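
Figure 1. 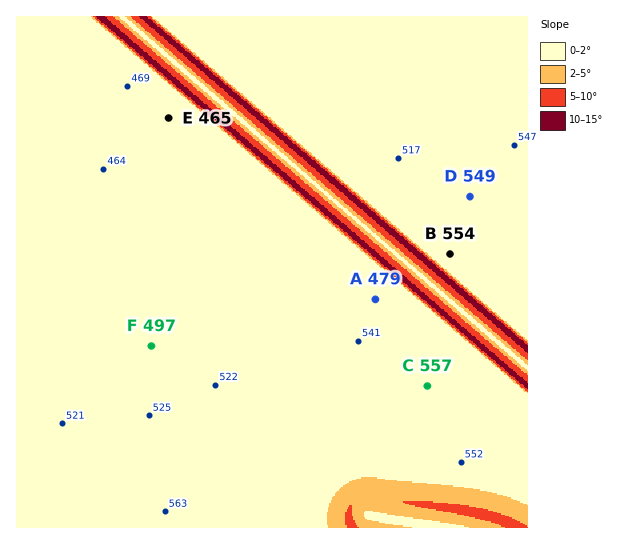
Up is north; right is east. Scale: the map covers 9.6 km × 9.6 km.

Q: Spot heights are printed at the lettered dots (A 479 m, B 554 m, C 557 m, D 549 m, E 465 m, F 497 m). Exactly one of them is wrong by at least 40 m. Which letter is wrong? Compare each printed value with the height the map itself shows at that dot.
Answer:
A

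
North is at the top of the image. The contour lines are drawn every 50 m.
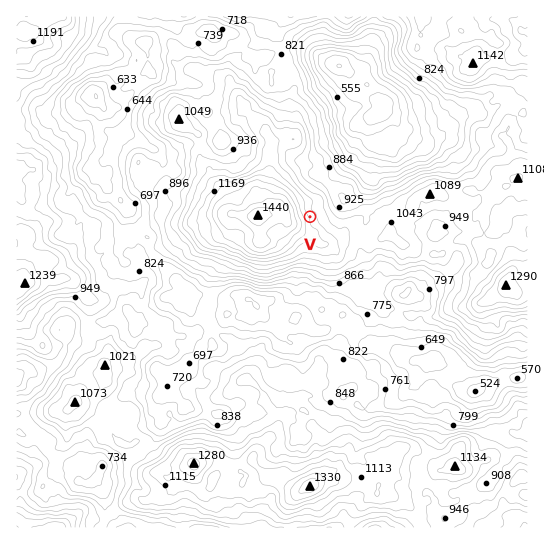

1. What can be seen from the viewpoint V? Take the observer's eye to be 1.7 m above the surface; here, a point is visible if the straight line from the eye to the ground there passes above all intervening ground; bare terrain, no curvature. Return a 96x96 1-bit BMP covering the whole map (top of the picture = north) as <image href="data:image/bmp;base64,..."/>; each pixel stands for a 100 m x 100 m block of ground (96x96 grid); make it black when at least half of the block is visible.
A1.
<image width="96" height="96" href="data:image/bmp;base64,Qk2+BAAAAAAAAD4AAAAoAAAAYAAAAGAAAAABAAEAAAAAAIAEAAATCwAAEwsAAAIAAAAAAAAA////AAAAAAAAAAAAAAAAAAAAAAAAAAAAAAAAAAAAAAAAAAAAAAAAAAAAAAAAAAAAAAAAAAAAAAAAAAAAAAAAAAAAAAAAAAAAAAAAAAAAAAAAAAAAAAAAAAAAAAAAAAAAAAAAAAAAAAAAAAAAAAAAAAAAAAAAAAAAAAAAAAAAAAAAAAAAAAAAAAAAAAAAAAAAAAAAAAAAAAAAAAAAAAAAAAAAAAAAAAAAAAAAAAAAAAAAAAAAAAAAAAAAAAAAAAAAAAAAAAAAAAAAAAAAAAAAAAAAAAAAAAAAAAAAAAAAAAAAAAAAAAAAAAAAAAAAAAAAAAAAAAAAAAAAAAAAAAAAAAAAAAAAAAAAAAAAAAAAAAAAAAAAAAAAAAAAAAAAAAAAAAAAAAAAAAAAAAAAAAAAAAAAAAAAAAAAAAAAAAAAAAAAAAAAAAAAAAAAAAAAAAAAAAAAAAAAAAAAAAAAAAAAAAAAAAAAAAAAAAAAAAAAAAAAAAAAAAAAAAAAAAAAAAAAAAAAAAAAAAAAAAAAAAAAAAAAAAAAAAAAAAAAAAAAAAAAAAAAAAAAAAAABAAAAAAAAAAAAAAADgAAAAAAAAAAAAAADgAAAAAAAAAAAAAAGAAAAAAAAAAAAAAAGAAAAAAAAAAAAAAAHAAAAAAAAAAAAAAB/gAAAAAAAAAAAAAB/gAAAAAAAAAAAAAB/wAAAAAAAAAAAAAB/+AAAAAAAAAAAAAB//AAAAAAAAAAAAAA//AAAAAAAAAAAAAAP/AAAAAAAAAAAAAAH/gAAAAAAAAAAAAADvgAAAAAAAAAAAAABn0AAAAAAAAAAAEABj8AAAAAAAAAAAGABjgAAAAAAAAAACGABjgAAAAAAAAAIHMAHn8AAAAAAAAAOH4APz8AAAAAAAAAPP4APx8AAAAAAAAB/34APwcAAAAAAAAO/z4AfwcAAAAAAAAPx//AbwMAAAAAAAAfg//gDwAAAAAAAAAPgf/gBwAAAAAAAAADgT/kB+MAAAAAAAAAAx/8BeMAAAAAAAAAAg/8APAAAAAAAAAAAg/8AHAAAAAAAAAAAAf8AH4AAAAAAAAAAAHwAPwAAAAAAAAAAAHwAeIAAAAAAAAAAADyR8YAAAAAAAAAAAB/z8wAAAAAAAAAAAA//9gAAAAAAAAAAAA///gAAAAAAAAMAAA///AAAAAAAAAEAAB//+AAAAAAAAAAAAB//nAAAAAAAAAAAAB//ngAAAAAAAAAAAB//vgAAAAAAAAAAAB///AAAAAAAAAAAAB///AAAAAAAAAAAAB///MAAAAAAAAAAAB///8AAAAAAAAAAAD///8AAAAAAAAAAAD///4AAAAAAAAAAAH///0AAAAAAAAAAAf///8AAAAAAAAAAAf//n8AAAAAAAAAAA///H8AAAAAAAAAAA///D8AAAAAAAAAAA///B8AAAAAAAAAAB//wB4AAAAAAAAAAH/ngA8AAAAAAAAAB//gAAcAAAAAAAAAH//+AAcAAAAAAAAAf//7wAYAAAAAAAAP///94AQAAAAAAAAf///4N/g="/>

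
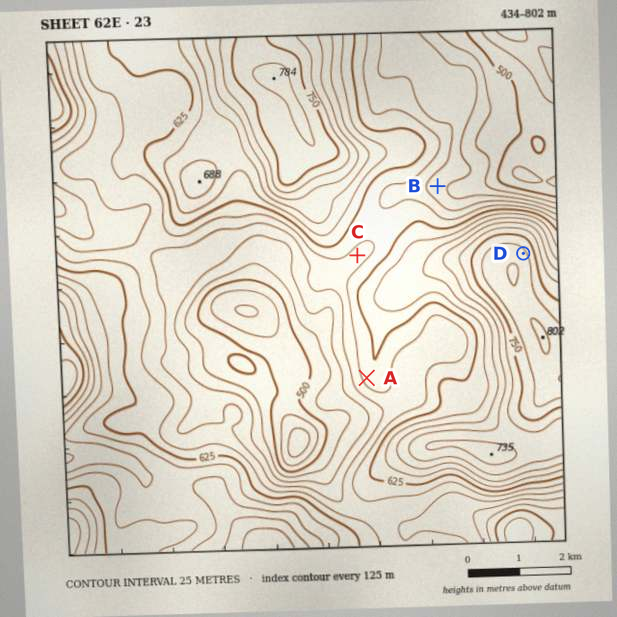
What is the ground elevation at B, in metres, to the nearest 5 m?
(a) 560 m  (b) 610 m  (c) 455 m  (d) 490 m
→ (a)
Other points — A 610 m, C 595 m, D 780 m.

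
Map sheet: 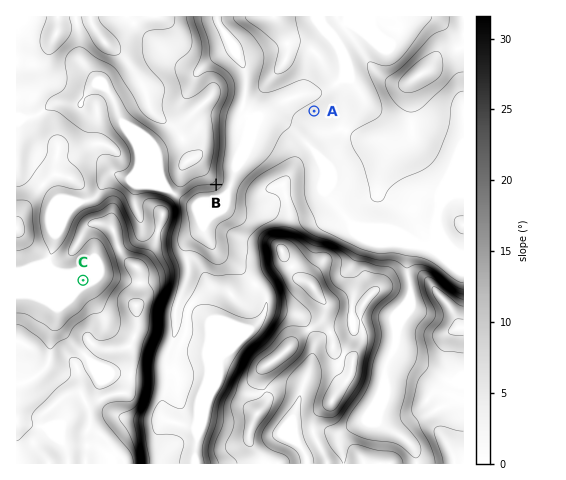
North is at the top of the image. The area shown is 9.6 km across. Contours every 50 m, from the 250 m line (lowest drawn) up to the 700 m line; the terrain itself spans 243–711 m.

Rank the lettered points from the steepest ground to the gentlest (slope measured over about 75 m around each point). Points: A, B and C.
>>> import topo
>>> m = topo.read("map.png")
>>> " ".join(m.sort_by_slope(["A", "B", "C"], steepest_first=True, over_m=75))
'B A C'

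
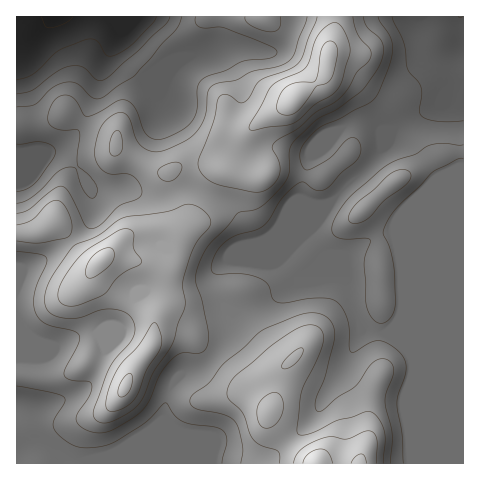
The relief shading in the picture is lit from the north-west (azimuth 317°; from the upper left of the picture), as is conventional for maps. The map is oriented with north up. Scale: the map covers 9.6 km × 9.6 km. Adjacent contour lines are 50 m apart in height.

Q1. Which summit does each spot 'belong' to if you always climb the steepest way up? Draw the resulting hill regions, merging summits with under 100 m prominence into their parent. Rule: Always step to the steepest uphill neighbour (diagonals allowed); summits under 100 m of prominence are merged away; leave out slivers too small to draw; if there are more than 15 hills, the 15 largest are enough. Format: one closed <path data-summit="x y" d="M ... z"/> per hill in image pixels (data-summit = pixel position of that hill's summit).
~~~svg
<path data-summit="316 463" d="M463 16l-3 1 0 31-6 32-3 5-7 7-4 12-35 17-9 7-17 1-12-7-11 0-14 6-20 22-12 7-9 37 1 5 12 5 16-1-26 25-75 31-11 10-2 4 2 22 9 14 10 4-5 3-7 25-9 15-14 12-17 5-10 8-8 17-4 21-19 16-22 14-24 10-15 3-17-4-12-10-12-6-4-14-1-22-3-3-17-2 0 63 447-1z"/><path data-summit="294 98" d="M460 16l-165 0-6 22-12 13-13 1-20-4-17 1-14 4-28 5-31 12-10 7-17-14-7-10-2-15-14 24-9 33-17 36-18 16-15 5 14 2 9 4 11 11 16 22 29-3 23 9 18 1 23-9 8 0 35 18 11 15 5 21 12-1 52-21 18-17-15 0-12-5-1-2 1-10 8-30 12-7 20-22 14-6 11 0 12 7 17-1 9-7 35-17 4-12 7-7 4-10 5-27z"/><path data-summit="102 259" d="M36 149l-20 4 0 183 11 1 25 9 5 0 13-7 19-6 7 0 5 7 5 11-14 30-11 11-12 6-21 6-12 1 2 7 1 23 3 7 12 6 12 10 17 4 12-2 27-11 38-27 4-5 3-19 8-17 10-8 17-5 17-17 8-16 5-19 5-3-10-4-9-14-2-8 0-14 2-4 11-10 70-28 12-9-48 19-15 3-9-29-11-10-32-16-8 0-23 9-18-1-23-9-29 3-16-22-11-11-9-4-13-2z"/>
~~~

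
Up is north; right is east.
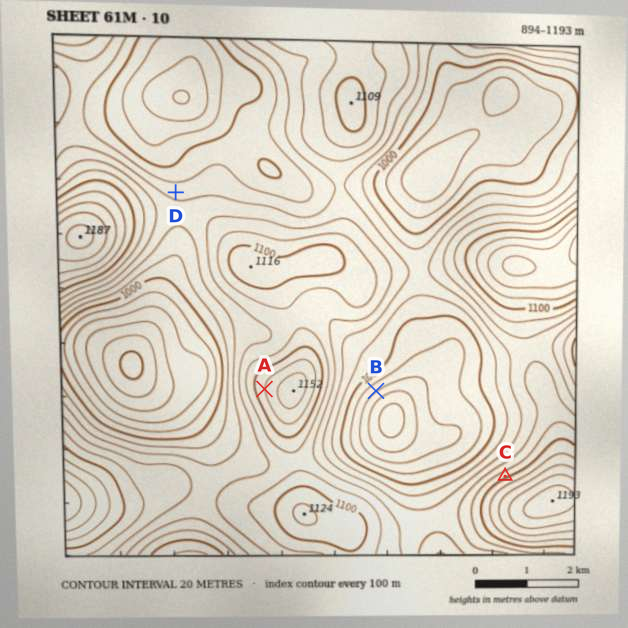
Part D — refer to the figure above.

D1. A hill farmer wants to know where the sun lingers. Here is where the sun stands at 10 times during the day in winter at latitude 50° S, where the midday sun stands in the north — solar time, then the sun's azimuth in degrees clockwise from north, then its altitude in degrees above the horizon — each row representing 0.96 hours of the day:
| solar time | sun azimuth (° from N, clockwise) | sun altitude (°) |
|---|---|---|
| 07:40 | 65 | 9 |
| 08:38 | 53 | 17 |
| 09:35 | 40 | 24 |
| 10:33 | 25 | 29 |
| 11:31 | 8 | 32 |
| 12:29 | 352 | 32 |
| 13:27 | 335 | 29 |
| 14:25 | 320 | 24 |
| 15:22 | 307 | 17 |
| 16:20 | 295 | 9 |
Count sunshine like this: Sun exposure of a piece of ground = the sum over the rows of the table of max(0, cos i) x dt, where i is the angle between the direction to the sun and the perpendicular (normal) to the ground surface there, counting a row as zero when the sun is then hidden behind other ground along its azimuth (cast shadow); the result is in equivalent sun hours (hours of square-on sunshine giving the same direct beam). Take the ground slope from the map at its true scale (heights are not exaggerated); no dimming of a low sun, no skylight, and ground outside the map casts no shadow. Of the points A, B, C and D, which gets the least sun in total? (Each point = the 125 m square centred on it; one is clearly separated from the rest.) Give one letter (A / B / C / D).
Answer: B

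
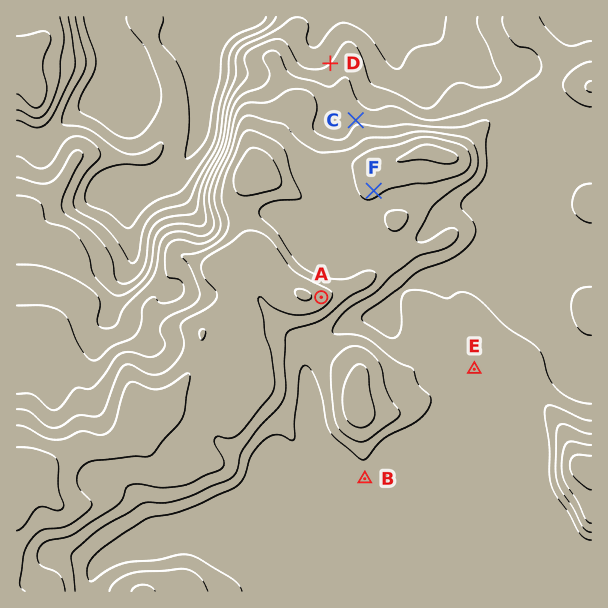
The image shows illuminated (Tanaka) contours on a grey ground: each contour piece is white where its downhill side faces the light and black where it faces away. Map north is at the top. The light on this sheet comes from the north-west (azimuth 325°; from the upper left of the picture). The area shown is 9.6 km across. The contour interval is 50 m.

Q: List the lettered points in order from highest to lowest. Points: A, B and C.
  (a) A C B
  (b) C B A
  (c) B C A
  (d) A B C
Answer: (d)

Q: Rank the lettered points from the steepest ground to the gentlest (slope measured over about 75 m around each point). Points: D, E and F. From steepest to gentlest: D F E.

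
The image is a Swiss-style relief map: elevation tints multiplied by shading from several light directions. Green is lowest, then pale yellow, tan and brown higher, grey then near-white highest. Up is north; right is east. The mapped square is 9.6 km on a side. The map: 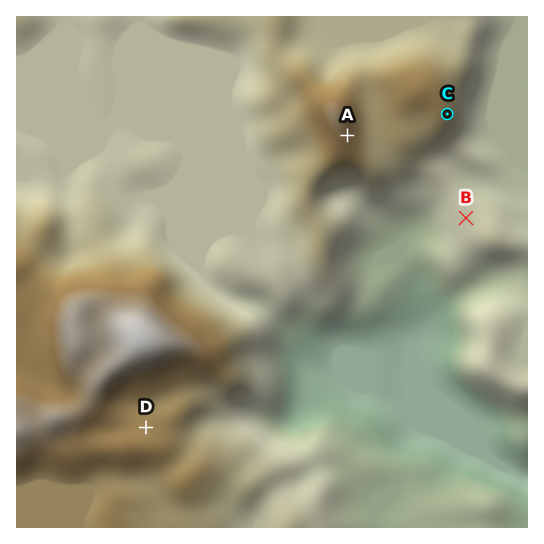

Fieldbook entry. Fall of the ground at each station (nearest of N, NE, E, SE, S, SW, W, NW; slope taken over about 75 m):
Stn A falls E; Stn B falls W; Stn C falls E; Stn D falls N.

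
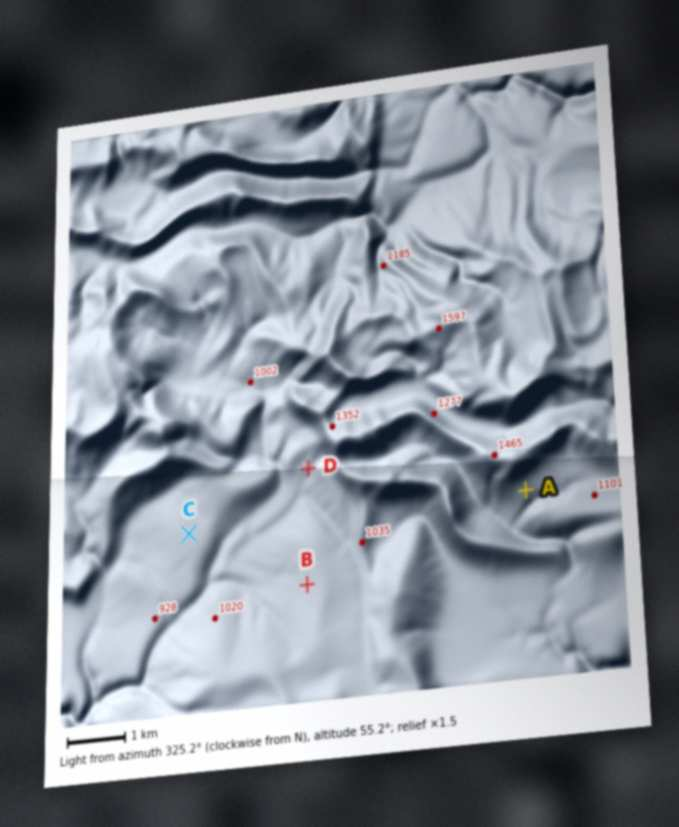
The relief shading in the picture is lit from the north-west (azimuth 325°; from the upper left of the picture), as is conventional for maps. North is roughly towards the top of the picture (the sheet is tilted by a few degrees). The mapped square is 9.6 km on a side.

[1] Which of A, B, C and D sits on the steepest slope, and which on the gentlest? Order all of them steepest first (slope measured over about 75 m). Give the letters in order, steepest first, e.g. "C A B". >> A D B C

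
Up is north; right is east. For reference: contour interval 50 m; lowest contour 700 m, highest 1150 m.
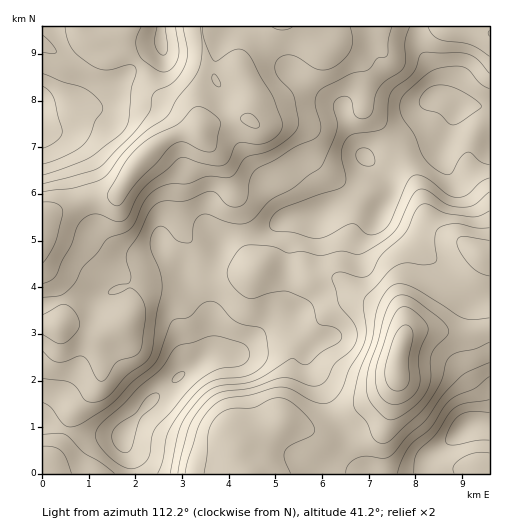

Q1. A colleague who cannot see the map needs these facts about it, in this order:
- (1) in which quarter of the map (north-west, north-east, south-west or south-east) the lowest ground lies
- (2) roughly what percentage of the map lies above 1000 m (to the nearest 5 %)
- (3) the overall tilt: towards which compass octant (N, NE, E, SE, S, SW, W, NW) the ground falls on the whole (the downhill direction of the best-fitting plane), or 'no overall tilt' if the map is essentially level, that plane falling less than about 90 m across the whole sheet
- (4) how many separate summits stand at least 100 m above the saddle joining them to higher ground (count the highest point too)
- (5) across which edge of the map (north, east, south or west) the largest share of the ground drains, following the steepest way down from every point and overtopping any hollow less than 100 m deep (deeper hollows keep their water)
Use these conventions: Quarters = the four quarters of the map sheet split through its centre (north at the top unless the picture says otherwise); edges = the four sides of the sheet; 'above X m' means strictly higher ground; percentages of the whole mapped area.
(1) The lowest point lies in the south-east quarter of the map.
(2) Ground above 1000 m makes up about 35 % of the sheet.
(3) There is no overall tilt: the best-fitting plane is nearly level.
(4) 4 summits rise at least 100 m above their surroundings.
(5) The largest share of the runoff leaves by the western edge.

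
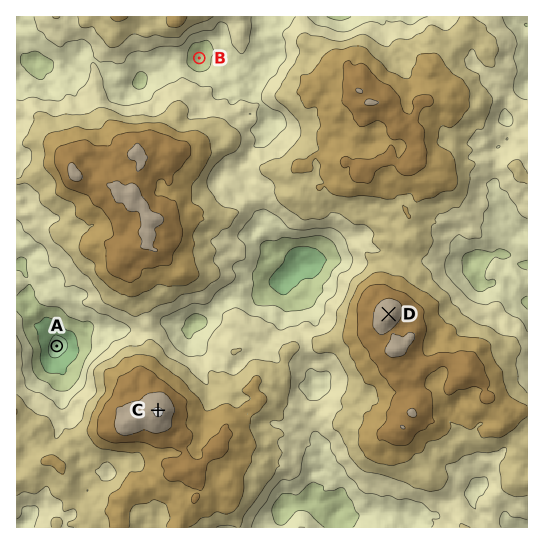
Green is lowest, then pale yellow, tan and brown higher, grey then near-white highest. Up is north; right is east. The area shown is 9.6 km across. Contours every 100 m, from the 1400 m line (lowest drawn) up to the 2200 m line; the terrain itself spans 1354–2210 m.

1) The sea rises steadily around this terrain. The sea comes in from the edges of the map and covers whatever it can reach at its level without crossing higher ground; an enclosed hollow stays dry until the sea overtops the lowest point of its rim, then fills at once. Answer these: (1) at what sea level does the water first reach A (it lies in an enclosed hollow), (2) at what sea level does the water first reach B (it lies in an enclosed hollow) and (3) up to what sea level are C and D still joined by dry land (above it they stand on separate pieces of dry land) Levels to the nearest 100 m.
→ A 1600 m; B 1700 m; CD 1800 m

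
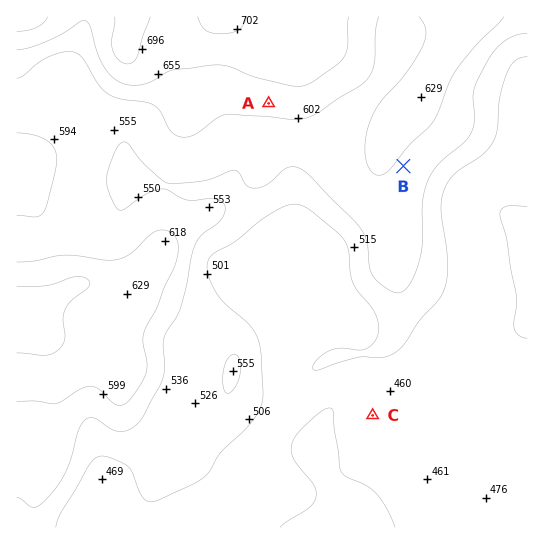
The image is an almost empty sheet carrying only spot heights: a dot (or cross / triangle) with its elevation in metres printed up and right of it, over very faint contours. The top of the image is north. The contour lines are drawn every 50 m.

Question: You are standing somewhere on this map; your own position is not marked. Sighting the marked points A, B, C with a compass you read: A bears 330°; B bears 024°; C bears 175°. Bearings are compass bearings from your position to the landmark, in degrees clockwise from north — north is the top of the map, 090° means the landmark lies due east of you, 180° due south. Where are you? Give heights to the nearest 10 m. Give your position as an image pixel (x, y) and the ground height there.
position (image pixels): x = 360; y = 262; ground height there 530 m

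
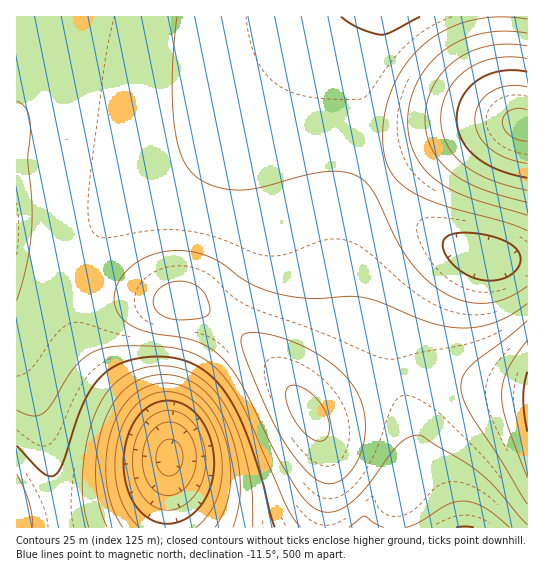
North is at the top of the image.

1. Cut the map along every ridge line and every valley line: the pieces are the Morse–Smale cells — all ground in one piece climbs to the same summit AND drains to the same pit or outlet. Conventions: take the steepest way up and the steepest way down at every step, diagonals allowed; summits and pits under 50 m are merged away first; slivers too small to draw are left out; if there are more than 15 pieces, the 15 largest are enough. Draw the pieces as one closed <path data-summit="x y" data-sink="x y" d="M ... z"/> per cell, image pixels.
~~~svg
<path data-summit="527 399" data-sink="486 258" d="M373 16l-322 0 1 31-7 26-9 17-20 23 0 156 130 30 41 4 23 10 32 22 25 23 43 58 8-1 60-31 28-8 25 0 55 11 41 4 1-132-41 0-20-7-21-11-28-20-22-22-12-16-15-28-10-40-2-42 4-27z"/><path data-summit="527 399" data-sink="170 457" d="M18 269l-2 1 1 255 17 2 37-4 48-15 31-19 14-15 5-11 0 65 359-1-1-136-41-4-55-11-25 0-28 8-60 31-8 1-43-58-25-23-32-22-23-10-41-4z"/><path data-summit="522 125" data-sink="486 258" d="M527 16l-153 0-7 13-8 32-2 42 4 27 8 25 15 28 12 16 34 32 37 21 20 7 18 1 23-2z"/><path data-summit="527 399" data-sink="170 457" d="M50 16l-34 1 1 95 19-22 9-17 7-26 0-24z"/><path data-summit="522 125" data-sink="170 457" d="M169 463l-5 11-14 15-31 19-48 15-37 4-17-2-1 2 151 1z"/>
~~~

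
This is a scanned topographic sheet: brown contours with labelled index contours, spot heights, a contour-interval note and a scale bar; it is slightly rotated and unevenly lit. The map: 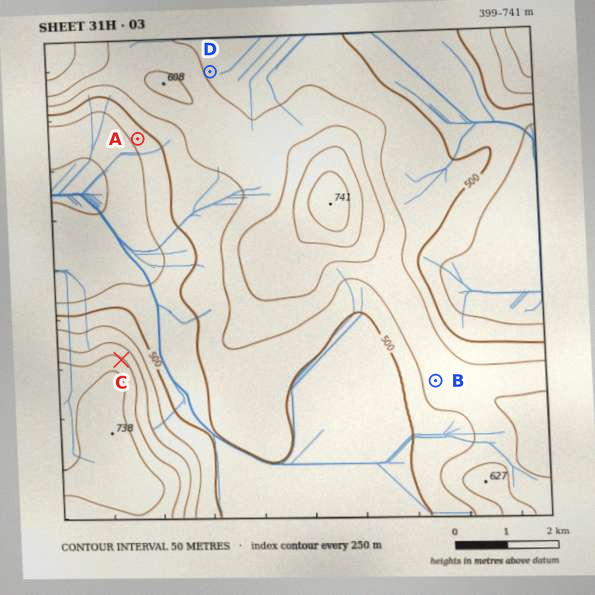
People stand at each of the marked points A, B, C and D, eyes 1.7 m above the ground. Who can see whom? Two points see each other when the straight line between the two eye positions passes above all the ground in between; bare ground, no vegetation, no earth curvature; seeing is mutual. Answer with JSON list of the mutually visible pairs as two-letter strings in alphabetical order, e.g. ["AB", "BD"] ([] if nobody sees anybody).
["AC", "BC"]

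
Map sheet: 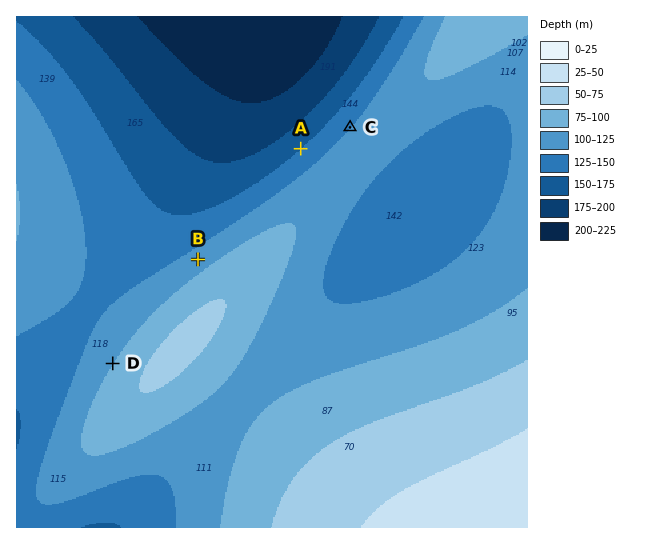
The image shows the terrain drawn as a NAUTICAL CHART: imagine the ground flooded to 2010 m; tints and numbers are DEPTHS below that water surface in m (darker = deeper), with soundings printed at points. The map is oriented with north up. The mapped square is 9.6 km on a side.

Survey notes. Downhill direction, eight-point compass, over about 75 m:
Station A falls NW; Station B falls NW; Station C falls NW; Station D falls NW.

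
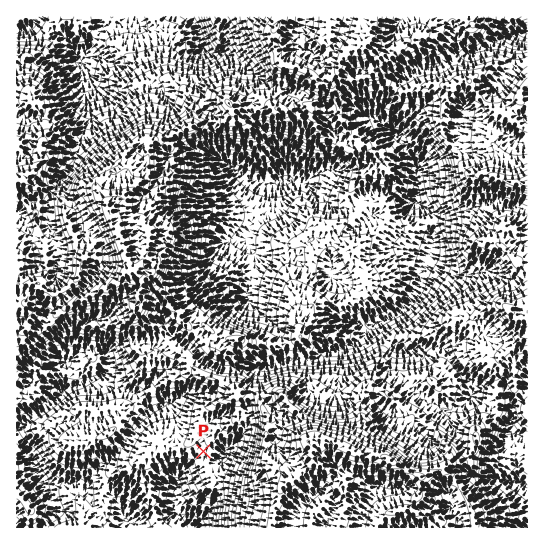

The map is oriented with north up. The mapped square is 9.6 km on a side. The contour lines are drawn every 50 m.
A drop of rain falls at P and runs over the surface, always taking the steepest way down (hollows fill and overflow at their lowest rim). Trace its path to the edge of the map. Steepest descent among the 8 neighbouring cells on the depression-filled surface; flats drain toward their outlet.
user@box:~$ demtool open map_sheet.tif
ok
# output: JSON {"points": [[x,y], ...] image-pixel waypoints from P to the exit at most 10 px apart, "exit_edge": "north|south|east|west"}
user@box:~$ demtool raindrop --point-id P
{"points": [[203, 451], [193, 459], [182, 470], [177, 481], [175, 491], [174, 502], [177, 513], [187, 519], [197, 527]], "exit_edge": "south"}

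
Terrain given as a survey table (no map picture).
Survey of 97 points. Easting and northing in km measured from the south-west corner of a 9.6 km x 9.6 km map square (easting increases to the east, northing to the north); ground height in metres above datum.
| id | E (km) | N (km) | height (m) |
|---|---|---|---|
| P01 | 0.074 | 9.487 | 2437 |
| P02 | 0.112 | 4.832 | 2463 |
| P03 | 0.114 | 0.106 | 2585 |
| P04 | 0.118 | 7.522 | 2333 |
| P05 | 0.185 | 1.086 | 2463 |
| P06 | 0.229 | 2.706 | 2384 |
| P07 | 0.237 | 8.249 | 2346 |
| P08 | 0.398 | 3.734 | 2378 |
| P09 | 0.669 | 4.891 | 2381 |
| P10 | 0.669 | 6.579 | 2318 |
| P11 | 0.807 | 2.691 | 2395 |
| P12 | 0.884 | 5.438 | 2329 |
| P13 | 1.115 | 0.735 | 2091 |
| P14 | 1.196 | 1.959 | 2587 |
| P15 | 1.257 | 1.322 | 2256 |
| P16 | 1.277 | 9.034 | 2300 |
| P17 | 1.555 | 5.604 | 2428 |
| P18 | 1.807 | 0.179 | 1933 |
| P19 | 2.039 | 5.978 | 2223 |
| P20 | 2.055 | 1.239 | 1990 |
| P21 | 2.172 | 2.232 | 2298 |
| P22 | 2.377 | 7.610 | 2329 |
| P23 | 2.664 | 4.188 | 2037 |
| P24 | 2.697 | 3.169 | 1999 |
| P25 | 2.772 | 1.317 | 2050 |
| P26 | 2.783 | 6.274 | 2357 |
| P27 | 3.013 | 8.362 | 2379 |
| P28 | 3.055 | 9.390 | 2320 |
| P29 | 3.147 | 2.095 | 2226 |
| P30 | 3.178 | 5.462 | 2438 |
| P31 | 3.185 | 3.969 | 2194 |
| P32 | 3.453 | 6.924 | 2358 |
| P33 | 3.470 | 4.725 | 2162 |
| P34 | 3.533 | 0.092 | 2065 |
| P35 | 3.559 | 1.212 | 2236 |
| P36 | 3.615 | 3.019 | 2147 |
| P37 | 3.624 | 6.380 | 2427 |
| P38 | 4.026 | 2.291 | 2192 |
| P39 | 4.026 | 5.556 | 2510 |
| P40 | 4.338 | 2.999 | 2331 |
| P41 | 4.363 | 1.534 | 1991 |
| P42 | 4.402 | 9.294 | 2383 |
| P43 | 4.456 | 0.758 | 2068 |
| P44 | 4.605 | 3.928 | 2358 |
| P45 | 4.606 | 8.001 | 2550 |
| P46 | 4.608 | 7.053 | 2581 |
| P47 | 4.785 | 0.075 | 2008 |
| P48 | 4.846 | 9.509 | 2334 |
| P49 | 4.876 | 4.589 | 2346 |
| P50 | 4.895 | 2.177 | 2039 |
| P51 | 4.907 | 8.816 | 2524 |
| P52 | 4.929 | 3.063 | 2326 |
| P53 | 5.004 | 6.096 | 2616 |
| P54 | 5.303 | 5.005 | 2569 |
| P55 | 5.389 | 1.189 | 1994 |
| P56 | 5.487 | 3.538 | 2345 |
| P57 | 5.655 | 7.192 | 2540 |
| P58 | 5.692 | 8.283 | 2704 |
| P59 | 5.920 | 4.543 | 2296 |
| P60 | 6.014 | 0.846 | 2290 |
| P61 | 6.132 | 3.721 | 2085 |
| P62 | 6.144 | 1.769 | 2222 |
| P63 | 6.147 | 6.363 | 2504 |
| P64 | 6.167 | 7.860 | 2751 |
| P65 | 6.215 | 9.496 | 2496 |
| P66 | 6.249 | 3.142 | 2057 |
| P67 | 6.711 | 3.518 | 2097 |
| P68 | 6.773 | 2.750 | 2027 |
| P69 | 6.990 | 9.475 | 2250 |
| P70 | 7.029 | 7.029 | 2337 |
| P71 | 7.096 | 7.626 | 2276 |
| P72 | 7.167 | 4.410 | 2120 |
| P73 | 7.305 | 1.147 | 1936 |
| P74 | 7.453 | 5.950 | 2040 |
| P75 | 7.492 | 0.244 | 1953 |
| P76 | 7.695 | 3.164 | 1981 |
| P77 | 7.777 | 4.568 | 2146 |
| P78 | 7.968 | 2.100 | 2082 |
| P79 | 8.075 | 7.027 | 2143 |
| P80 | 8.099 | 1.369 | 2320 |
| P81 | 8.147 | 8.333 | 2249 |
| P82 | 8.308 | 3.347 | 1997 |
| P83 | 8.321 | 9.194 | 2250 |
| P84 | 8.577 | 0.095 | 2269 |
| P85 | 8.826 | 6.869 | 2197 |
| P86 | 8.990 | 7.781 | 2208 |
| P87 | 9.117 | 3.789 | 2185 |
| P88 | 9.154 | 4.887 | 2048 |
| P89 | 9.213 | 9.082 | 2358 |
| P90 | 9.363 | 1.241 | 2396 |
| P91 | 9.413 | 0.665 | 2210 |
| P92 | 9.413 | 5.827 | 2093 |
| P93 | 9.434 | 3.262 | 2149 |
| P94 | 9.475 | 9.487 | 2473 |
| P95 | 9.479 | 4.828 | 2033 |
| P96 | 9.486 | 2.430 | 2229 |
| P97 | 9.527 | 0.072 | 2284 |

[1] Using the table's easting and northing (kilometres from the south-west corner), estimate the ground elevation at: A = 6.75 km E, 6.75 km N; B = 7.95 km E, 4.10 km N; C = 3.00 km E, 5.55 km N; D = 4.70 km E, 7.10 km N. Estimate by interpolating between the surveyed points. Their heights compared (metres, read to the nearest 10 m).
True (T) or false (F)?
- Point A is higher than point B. T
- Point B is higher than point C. F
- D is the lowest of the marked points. F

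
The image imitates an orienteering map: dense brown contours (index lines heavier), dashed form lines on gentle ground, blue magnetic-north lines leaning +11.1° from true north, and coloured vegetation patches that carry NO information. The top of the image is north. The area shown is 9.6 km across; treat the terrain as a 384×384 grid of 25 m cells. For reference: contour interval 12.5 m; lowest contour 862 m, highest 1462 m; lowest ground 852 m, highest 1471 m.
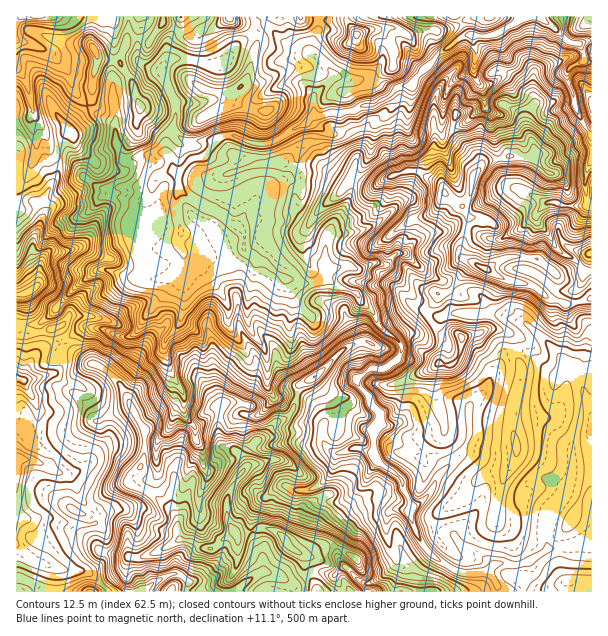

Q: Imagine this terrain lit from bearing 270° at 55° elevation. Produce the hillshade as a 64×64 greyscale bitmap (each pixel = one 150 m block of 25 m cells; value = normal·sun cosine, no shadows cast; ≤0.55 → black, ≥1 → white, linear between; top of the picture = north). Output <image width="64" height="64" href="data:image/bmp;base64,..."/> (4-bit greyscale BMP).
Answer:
<image width="64" height="64" href="data:image/bmp;base64,Qk12CAAAAAAAAHYAAAAoAAAAQAAAAEAAAAABAAQAAAAAAAAIAAATCwAAEwsAABAAAAAAAAAAAAAAABEREQAiIiIAMzMzAERERABVVVUAZmZmAHd3dwCIiIgAmZmZAKqqqgC7u7sAzMzMAN3d3QDu7u4A////AKqZmrp4qoecuHq7uIu5mZu5Z4M2RXeIdmZ4eKqqqpmZmIiZqazbhni6mrzLZ6qaq6hoZFNHeIh2Z4iaqZqqqZmIiZqqveyXd2iqq7yGiaq6mGV6UBWJh2aJmZqpmaqZmYmZqqu87bmIZ6qZq5Z5qqqYZqoQFphleqmIiamZqpmZmZmqvMvNurqHm7mKlnm7qId4lQAnl1e7mJmZmYiZmZmqmaq7qc2pu7qZmqqWebuHiHUzEUiVa7mZmZmYiJmZmaqaqqqa3am8y4eby4eKqGZmUzRDaYScqZmqqYiImZmZqqqqqZvMqsvLdpvbh5l1VmZVVVV5dbypmaqpiIiZqYiqqqqpmru8vMt2nNpmZmZnd2ZmZmhozKmZmqmIiImpmLqqupmqq7zMuYesyVVWd3h3dnd3Zmi8upmZqYiIiZqYu6qpmruqq7qph5zJREeHeJiGZ3h2Waq7qZmpiIiImpnLqZmavdypmamHi8pUZVeIiZdmiYVbuKuqmamHiYiZqcuZmaq83aiJuYdq3JVUN5hkeIZ4dIzIm6qpmoeImZmqupmaqrzdyXi5dmrdyGRHhjRol1Zpu7mJqqqqmHiJiaqqqqqZq93LaLpkjMzKdnYxNWiYRby6mYiaqqqod4iJqqqpqpmbzMx3uWOty5h3dCNWZ4hp3KmZmImqqql3eImqqZqqmaq7zHaZVM7JiIVUVmeYd2nLqpqZiJqqqXd4iaqZmqqqqavMcmp2zaiJl1RWV5mGSLy6qqmImqqpd4iJqpmaqrupm8txJ3ndl4iJhlZnmXVXrMuqqYiaqqh4iIiamJqqvLqruEIVnduXd4qoZVeZh2Wsu6qpiJqqqHiJiJqIm6q7q7ymMiSu7Jd4VZumV4iHNry6qph4mqqpeImYmni7qqqrzJQiNa7sp2VEjchoiIQ6ypmamIiZqql3iZmZisu6mrvLhRA3ztuFRUbOynZ2Q53KmJmYiImqqXeJmZmry6uqq7hVIDrduWRWaM3LpkMW3amqmYh2eJqqh3iZmau6vMuqhUQgXNyYdWd4u6q6URR4m7zLmGRXiqqHeJmZmrqr3KdURCKN2ph2aIipm7qlNUVWve3JhDaJqoeIiZmZqqq7hTNVM625mXZ4iKebqrt2h1B+7LqnNXiZiIiZmZmaqZlkI2hji7qZdXmKlpqKu7mYMI7by7hVZ5mYiZmYmZmId2RGeZVqurpWmJqGmXrMuoEH3czMyWZXiIiamZeYmpdWeIYlmXesyEiYmHeYesy6YY3MzLuniHZ3irqZdpdnqnd3ZCSKl63ISJiXiIibzKhX3tu6iYiZiIibupdndjOadVVWVWmYnMhZmJeIiqu7hXzu27qIiZmIiau6l2d0ATeFRVZ3d4ibuXqXiIibu6l2re7aq6iJiJh4q7mImqgwAHhTRXiIiZqpq4eIiZq6mZrd7sq7qYiJqoiah4ibu4EAJoU1eZmZmZqqiImJmqmru83cvKmqqZmqqIeJhnm7gQA0V2eImZmZmZmYiZmqqJqqzczbi8y7upd4ial1aMyBAkRXdWiZmZmZmZiJqqqYmqu7zdqszcu5h3iallab25ZEREVUaJmZmZmZiJqquoibvMqJrdy824eJmIdSa8zbh1V1MjWJmZmZmZmJqau6h5vN7aeLzMzJd3iGV1a6q9plRYhRJomZiJqZmYmpq8p2i7zd2omrzMp2d2Zoi6eau3NFeXI2iZmImpmImqmry4V6u7zduZq7y5iVJGi8dHi7lTRohUaJmYipmImZmau8t2m8urzcu6q6mHQ0SLt0VruoU0WIZomZiKmJqpmZq7vLd6u7mtzNyql2U0ZmmXZVuphkNGiHiJmImZqZmZmrqsy4nLqZrN7amFJFZ4d5p0WqqFRUV4iIiYiaqZmZmZqqvMub24iazup6gRV4mpeFJJmqUkaIeIiJmKqpmZmZmqq8zLrNyHm9yHuRBHmrqFAEeapyOKhnd3iJqqqpmZmZqru7urzbqaunnbUCaKu4MAFoqoVYl1aIiIiaqqqZmZmau6vKi7qpipi9uFV4mYZAAHeamGd2VoeIiYiaqpmZmZqqq7p5uoebmsy5eamZdCIAd5qpdVVpl2eamHiqh4mqqaqaqomph726zKh5qJlkIQBnm7qFRGq4RImYZ4maqHmqmIqqmZmJ7rrKl2mZp0QyAGerynZUe8hVaspkV5qoRHmaqqmZmZvuuqmXeZumVDI1aLy4ZmaLyWVZzKdmialTRoqpqqmJm+67toZqzJZlIYxYzJZnd4vKdUi8upiJqXRFeZmZqqma7rvGI63Ll1MSzknLdXmGi8p1WLu6qYiJhkR6qYZ4mpreuqQ23Zm5ZALfWslmm4WLuGVqu6mZl2eHZnq6mIdXid7JkxfLq7hEBd6LuGerlYumVpvKiIqodmZ3mZqZmXRYzclkKdzMuDI72bunebylioVYq7h3mrp3d3iYiamaqDJ8y3Jt2ru4MUunuoiavLeIZniaqYmau4Z4iIiaqYmqUjjMo0zam8lTNYmpiaq8t3hohompmZm7h3eIibuqhollVIumW7isp2Z1aKmaq7yleYmVeqqHiKuXd3iazclkeXdkRqh6mbuXZVasuqqau3WKmZd6upd3iph4iJrM2lWIiFZ0R5mauphleqq6mImqh5qpqniaqpd3iImYibzbZniGaIVWiXeqqGjNuZiImqqZq6irhYqryUV5mahorLdnd1V4doqZhVeYm83L"/>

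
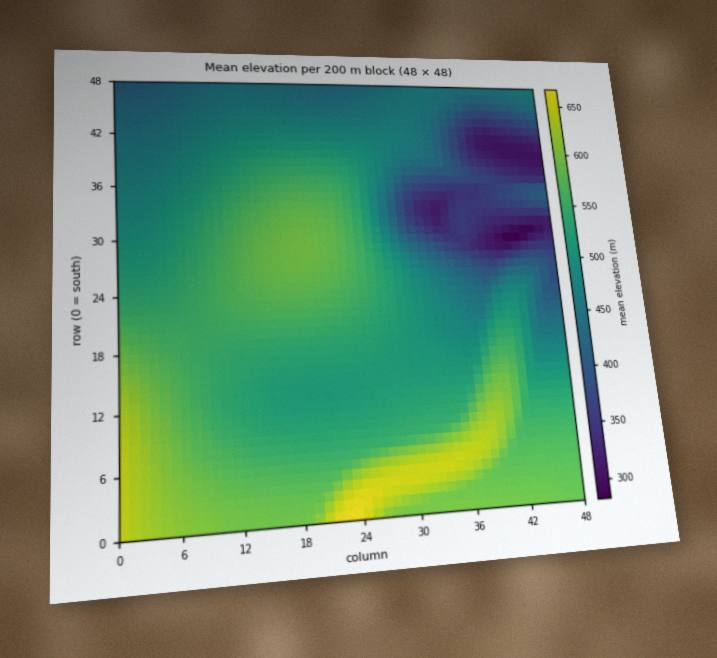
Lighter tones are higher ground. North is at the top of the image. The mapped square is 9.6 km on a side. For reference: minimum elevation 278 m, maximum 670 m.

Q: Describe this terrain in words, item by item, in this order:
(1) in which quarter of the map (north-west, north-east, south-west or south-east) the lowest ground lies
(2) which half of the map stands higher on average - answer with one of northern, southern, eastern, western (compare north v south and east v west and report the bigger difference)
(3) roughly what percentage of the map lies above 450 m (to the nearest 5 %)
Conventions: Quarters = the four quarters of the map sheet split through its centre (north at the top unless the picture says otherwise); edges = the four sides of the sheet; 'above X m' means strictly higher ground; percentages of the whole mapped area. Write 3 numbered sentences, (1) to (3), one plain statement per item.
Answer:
(1) Look to the north-east quarter for the lowest ground.
(2) Taken as a whole, the southern half is higher than the northern.
(3) About 80 % of the map lies above 450 m.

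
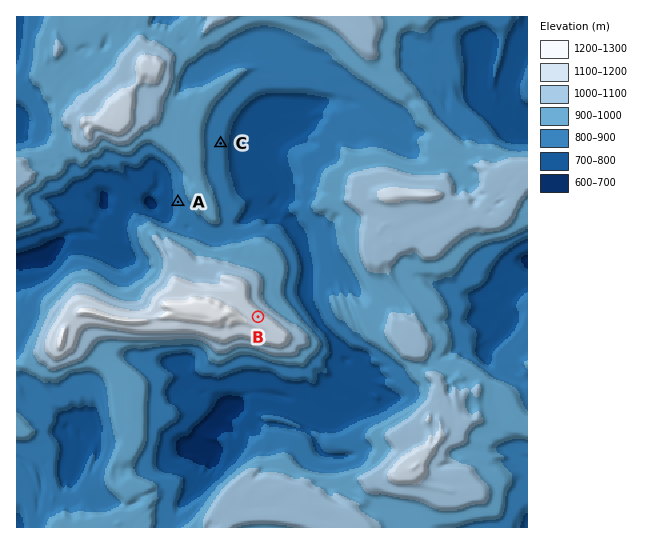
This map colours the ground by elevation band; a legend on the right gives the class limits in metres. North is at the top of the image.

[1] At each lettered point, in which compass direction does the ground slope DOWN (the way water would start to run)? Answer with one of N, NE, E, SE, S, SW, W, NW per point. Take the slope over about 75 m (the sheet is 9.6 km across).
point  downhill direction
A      W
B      NE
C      E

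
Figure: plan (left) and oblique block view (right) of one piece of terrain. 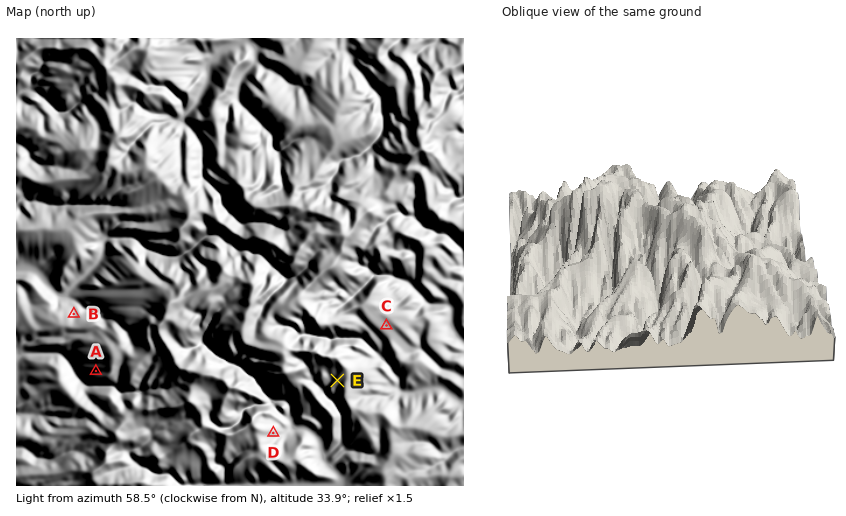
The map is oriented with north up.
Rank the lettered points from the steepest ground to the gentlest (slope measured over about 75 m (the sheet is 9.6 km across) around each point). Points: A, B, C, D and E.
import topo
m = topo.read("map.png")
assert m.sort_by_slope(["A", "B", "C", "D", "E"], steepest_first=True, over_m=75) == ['D', 'B', 'A', 'E', 'C']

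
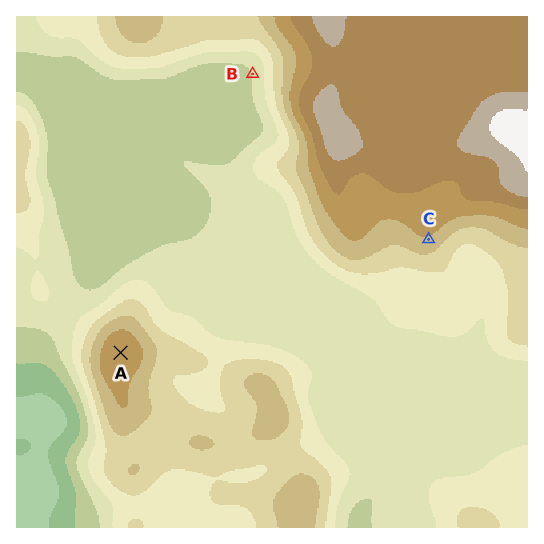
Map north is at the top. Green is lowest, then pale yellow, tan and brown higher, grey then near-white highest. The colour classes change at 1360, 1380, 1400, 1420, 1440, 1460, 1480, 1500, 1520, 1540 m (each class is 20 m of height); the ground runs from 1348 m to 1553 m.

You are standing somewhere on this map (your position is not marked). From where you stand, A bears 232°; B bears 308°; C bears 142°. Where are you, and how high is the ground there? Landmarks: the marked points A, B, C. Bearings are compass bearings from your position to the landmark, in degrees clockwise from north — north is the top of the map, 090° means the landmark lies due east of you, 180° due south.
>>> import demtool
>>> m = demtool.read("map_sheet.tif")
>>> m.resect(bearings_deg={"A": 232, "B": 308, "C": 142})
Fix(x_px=366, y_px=161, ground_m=1510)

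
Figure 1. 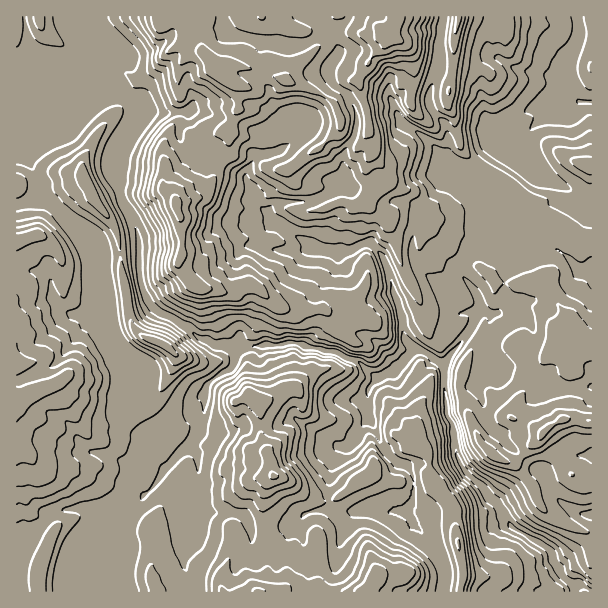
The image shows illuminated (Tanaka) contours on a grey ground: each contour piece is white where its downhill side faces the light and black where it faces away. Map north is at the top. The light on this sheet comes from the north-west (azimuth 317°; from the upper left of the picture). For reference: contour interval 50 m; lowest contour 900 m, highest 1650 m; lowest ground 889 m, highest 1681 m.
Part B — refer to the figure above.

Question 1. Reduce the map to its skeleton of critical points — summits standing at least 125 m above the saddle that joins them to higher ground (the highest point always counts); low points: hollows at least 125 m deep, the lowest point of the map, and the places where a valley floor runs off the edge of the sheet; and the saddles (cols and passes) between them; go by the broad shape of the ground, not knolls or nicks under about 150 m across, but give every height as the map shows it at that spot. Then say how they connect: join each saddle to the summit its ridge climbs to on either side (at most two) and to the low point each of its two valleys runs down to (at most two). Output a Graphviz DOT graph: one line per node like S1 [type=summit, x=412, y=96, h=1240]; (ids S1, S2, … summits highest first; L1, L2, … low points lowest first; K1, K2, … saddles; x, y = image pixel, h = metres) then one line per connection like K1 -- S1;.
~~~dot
graph terrain {
  S1 [type=summit, x=392, y=35, h=1681];
  S2 [type=summit, x=176, y=204, h=1671];
  S3 [type=summit, x=17, y=404, h=1578];
  S4 [type=summit, x=273, y=476, h=1557];
  S5 [type=summit, x=153, y=341, h=1524];
  S6 [type=summit, x=365, y=591, h=1523];
  S7 [type=summit, x=563, y=419, h=1317];
  L1 [type=low, x=591, y=591, h=889];
  L2 [type=low, x=591, y=102, h=945];
  K1 [type=saddle, x=218, y=161, h=1484];
  K2 [type=saddle, x=269, y=533, h=1376];
  K3 [type=saddle, x=339, y=309, h=1345];
  K4 [type=saddle, x=59, y=210, h=1317];
  K5 [type=saddle, x=128, y=101, h=1284];
  K6 [type=saddle, x=120, y=192, h=1275];
  K7 [type=saddle, x=134, y=509, h=1259];
  K8 [type=saddle, x=444, y=588, h=1227];
  K9 [type=saddle, x=192, y=444, h=1217];
  K10 [type=saddle, x=414, y=486, h=1200];
  K11 [type=saddle, x=248, y=347, h=1150];
  K12 [type=saddle, x=470, y=255, h=1122];
  K1 -- S1;
  K1 -- S2;
  K1 -- L1;
  K2 -- S4;
  K2 -- S6;
  K2 -- L1;
  K3 -- S1;
  K3 -- S2;
  K3 -- L1;
  K4 -- S3;
  K4 -- S5;
  K4 -- L1;
  K5 -- S1;
  K5 -- S5;
  K5 -- L1;
  K6 -- S2;
  K6 -- S5;
  K6 -- L1;
  K7 -- S3;
  K7 -- S4;
  K7 -- L1;
  K8 -- S1;
  K8 -- S6;
  K8 -- L1;
  K9 -- S3;
  K9 -- S4;
  K9 -- L1;
  K10 -- S1;
  K10 -- S4;
  K10 -- L1;
  K11 -- S2;
  K11 -- S4;
  K11 -- L1;
  K12 -- S1;
  K12 -- S7;
  K12 -- L1;
  K12 -- L2;
}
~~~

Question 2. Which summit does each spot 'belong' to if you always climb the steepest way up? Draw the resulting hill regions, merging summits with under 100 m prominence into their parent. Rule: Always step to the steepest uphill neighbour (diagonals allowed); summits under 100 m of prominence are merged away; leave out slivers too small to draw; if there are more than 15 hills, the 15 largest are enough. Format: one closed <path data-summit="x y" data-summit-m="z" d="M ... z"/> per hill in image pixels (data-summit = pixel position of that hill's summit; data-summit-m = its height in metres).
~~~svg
<path data-summit="390 35" data-summit-m="1681" d="M443 16l-125 1 6 12 8 9 6 10 0 5-10 18 4 12 16 12 7 13 1 21-2 9-8 11-4 14-5-8-23-22-14 1-18 16-10 4-15 2-4 3-7 18 12 27 17 18 39 26-11 2-28 0-17-4-12 0-6 5-2 12 6 12 6 22 0 14-10 22 0 15 57-5 9 5 30 4 9 6 12 3 20 17 18-6 19-23 8 1 19 14 3 0 24-29 13-26-3-13-20-26 2-7 14-12 3-17 23-2 10 9 12 6 14-3 16 3 9 5 17 18 14 0 0-57-8-4-1-9-8-8-36-17-17-24-12-6-4 0-8 7-16 22-18-2-18-10 0-34-2-6-12-12-4-8 2-12 9-25z"/><path data-summit="17 404" data-summit-m="1578" d="M104 96l-88 0 1 496 72 0 1-11-5-9 1-14 16-18 25-22 17-23 12-10 8-15 21-20 5-3 9-15 5-16-1-6-9 4-14 14-7 5-18 0-10-8-12-24-9-24-3-17-21-48 2-22-6-15 0-11-5-18-5-9-36-37-10-6-2-14-12-22 2-8 7-6 18-11 21-7z"/><path data-summit="273 476" data-summit-m="1557" d="M297 343l-58 5-7 20-19 11-7 7-2 9 1 12-5 21-10 19-5 3-21 20-8 15-12 10-17 23-14 11-27 29-1 14 5 9 0 11 101 0-3-16-4-10 0-17 3-33 10-26 2 14 5 7 30 1 11 4 7 16 23 0 12-9 12-3 9-8 13-2 24 2 24-6 11 0 6 5 18 0 6-5 4-8-2-25-7-9-9-2-11-12-18-37-1-12 2-12 10-11-21-17-12-3-9-6-30-4z"/><path data-summit="563 419" data-summit-m="1317" d="M500 232l-23 2-3 17-16 15 2 7 18 23 3 13-13 26-24 30 2 49 8 15 2 23 7 16 36 38 12 21 35 20 6 5 1 8 7 13 15 13 6-2 10 8 1-320-14-2-21-22-18-4-17 3-7-3z"/><path data-summit="206 56" data-summit-m="1628" d="M317 16l-225 0 0 41-7 14 0 4 4 4 16 6 18 11 15 17 0 8 8-9 22 2 18-4 1 6-7 13 0 8 7 15 16 10 15-8 18 18 9 4 12-20 19-4 29-19 9 0 4 3 19 19 5 8 4-14 9-14 1-22-8-18-9-5-9-13-2-6 10-18 0-5-6-10-6-5z"/><path data-summit="176 204" data-summit-m="1671" d="M186 110l-18 4-22-2-6 5-22 36-2 26 4 15 18 37 2 51 10 21 9 10 15 6 29 21 4 0 6 4 26 4 2-21 9-16-2-21-10-27 2-12 6-5 12 0 17 4 28 0 11-2-39-26-21-22-1-9-7-14-10-5-18-18-15 8-16-10-7-15 0-8 7-13z"/><path data-summit="155 341" data-summit-m="1524" d="M119 92l-8 0-13 8-24 26-33 13-13 11-2 8 12 22 2 14 10 6 36 37 5 9 5 18 0 11 6 15-2 22 21 48 3 17 9 24 12 24 10 8 18 0 7-5 14-14 10-4 0-15 2-9 7-7 19-11 6-20-14-4-11 0-6-4-7-2-14-12-27-13-13-14-7-27 0-35-5-15-12-19-6-24 2-26 20-33 0-7-5-8z"/><path data-summit="458 543" data-summit-m="1356" d="M416 349l-21 23-17 6-5 5-5 6-2 18 2 10 17 33 11 12 9 2 7 9 2 25-5 9 0 8 35 51 0 25 131 1 1-5-16-14-7-13-1-8-10-8-30-16-13-22-31-32-8-10-4-12-4-29-6-9-2-49-16-11z"/><path data-summit="459 17" data-summit-m="1467" d="M494 16l-50 1-5 28 0 20-11 31 4 14 12 12 2 6 0 34 13 8 12 4 11 0 16-22 8-7 4 0 12 6 4-7 0-7 10-13 9-4 9 0 13-5 11-13-6-12-14-11-12-5-31-6-27-15 0-14 6-19z"/><path data-summit="365 591" data-summit-m="1523" d="M380 506l-11 0-24 6-24-2-13 2-6 4-2 15 4 11 0 10 4 14 1 26 135-1 0-25-11-18-19-24-5-9 0-6-5 2-18 0z"/><path data-summit="258 591" data-summit-m="1509" d="M197 490l-10 26-3 33 0 17 8 26 116-1 0-25-4-14 0-10-4-11 0-13-13 5-12 9-23 0-7-16-11-4-30-1-5-7z"/><path data-summit="591 165" data-summit-m="1199" d="M591 102l-12 0-12 13-13 5-9 0-9 4-7 7-6 18 1 7 15 19 36 17 8 8 1 9 4 3 4 0z"/>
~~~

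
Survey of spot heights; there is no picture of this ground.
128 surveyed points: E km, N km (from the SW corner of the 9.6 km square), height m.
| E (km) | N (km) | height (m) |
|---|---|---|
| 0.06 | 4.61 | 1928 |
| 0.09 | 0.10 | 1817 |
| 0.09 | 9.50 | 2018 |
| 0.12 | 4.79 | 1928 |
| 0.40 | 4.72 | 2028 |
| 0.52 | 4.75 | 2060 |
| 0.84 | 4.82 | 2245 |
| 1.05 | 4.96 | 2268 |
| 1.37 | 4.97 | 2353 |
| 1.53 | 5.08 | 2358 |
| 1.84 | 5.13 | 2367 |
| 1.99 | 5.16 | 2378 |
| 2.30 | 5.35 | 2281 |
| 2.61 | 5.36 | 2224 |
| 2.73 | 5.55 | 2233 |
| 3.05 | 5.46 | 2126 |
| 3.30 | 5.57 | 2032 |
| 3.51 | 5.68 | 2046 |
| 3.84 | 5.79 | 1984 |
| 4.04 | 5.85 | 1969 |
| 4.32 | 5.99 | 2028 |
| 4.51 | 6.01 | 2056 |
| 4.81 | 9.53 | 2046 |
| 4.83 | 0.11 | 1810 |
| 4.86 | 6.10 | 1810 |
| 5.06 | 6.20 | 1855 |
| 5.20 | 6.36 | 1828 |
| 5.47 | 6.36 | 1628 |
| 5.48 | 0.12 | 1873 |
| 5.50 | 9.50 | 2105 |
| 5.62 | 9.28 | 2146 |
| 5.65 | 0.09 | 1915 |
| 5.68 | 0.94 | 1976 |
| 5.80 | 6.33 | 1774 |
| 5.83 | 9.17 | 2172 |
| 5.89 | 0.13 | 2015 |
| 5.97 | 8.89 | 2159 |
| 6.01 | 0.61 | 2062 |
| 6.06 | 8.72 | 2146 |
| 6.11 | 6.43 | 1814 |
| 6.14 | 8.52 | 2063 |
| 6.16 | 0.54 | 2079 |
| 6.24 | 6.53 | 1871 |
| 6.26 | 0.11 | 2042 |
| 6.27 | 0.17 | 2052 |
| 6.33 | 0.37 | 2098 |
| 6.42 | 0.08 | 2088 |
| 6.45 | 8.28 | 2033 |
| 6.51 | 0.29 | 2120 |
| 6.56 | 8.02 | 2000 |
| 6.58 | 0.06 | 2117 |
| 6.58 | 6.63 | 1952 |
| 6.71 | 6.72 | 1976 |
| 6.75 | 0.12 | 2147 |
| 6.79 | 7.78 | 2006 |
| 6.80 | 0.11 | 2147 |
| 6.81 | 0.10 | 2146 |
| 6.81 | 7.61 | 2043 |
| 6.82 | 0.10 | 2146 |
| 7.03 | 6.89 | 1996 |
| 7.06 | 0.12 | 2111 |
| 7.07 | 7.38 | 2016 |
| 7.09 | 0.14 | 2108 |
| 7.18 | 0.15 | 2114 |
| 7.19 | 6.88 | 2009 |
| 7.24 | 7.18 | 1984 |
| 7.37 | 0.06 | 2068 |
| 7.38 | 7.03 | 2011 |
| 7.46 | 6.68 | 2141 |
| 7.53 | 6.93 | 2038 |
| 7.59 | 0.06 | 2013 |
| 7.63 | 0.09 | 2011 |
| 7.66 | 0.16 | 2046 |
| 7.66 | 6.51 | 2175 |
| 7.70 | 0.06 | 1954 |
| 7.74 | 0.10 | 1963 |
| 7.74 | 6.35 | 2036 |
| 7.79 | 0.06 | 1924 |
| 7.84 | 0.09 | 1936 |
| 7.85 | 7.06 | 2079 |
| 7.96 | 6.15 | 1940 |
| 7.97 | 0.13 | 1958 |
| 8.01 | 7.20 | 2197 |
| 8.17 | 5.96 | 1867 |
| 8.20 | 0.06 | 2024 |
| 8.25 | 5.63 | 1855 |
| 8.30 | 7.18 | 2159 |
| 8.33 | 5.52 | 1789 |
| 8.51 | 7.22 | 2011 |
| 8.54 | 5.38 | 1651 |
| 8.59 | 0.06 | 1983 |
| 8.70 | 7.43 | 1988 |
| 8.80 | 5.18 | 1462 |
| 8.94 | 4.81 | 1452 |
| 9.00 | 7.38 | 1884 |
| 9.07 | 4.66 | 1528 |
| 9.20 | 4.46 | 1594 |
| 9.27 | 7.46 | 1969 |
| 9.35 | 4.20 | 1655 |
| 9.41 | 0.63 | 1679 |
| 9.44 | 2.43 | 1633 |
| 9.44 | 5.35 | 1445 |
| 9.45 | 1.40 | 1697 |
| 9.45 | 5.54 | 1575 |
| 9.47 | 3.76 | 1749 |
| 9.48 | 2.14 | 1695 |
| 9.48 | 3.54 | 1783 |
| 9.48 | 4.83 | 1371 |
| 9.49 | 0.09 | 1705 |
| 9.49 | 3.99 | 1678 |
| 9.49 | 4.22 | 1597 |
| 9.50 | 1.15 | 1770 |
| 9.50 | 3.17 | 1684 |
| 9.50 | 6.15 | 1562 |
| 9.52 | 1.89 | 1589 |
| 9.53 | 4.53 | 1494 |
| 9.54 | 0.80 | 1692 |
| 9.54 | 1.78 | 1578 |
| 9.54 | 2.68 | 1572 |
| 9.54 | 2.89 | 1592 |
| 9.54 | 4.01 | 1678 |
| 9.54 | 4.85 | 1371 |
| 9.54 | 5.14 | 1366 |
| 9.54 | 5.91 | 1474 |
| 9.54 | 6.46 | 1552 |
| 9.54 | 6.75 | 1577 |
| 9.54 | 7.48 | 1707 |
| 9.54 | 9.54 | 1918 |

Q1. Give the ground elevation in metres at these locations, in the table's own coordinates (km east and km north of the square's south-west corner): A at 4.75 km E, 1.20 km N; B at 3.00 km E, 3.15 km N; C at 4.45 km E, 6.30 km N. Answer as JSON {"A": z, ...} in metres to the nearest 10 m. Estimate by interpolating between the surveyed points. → {"A": 1810, "B": 2330, "C": 2030}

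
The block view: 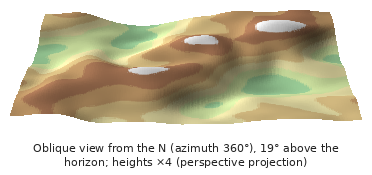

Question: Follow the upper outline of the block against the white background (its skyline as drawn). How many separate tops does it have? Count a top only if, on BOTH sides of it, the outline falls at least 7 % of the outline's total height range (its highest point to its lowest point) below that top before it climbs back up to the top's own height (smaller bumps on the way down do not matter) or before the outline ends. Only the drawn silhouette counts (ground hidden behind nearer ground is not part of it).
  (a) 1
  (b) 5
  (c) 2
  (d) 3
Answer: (c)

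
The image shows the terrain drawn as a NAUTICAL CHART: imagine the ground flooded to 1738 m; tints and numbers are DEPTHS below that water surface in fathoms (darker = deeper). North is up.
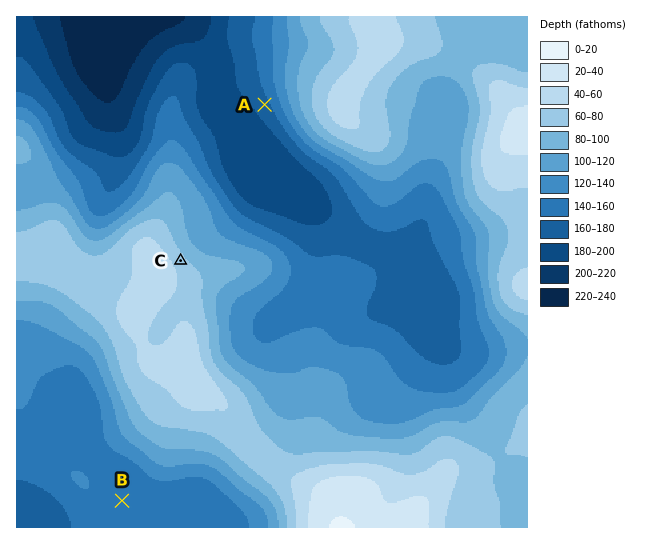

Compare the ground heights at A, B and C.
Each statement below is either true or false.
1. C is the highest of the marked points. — true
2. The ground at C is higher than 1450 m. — true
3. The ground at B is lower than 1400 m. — false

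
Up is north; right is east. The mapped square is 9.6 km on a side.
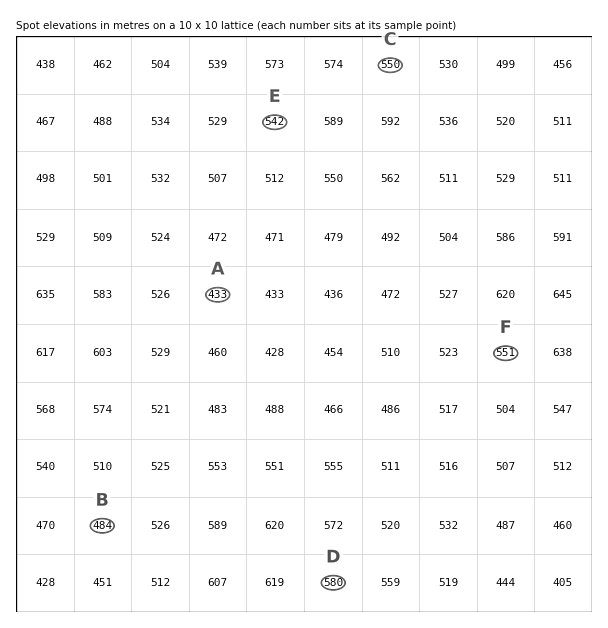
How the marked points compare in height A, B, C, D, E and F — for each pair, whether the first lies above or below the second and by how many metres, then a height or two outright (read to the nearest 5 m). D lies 145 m above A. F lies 115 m above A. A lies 115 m below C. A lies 105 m below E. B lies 95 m below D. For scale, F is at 550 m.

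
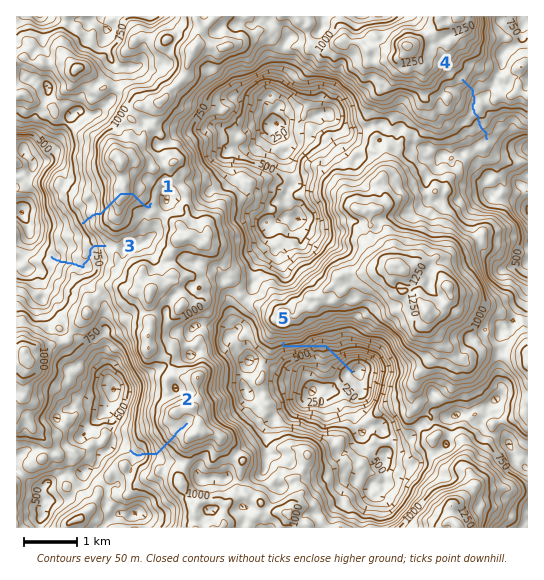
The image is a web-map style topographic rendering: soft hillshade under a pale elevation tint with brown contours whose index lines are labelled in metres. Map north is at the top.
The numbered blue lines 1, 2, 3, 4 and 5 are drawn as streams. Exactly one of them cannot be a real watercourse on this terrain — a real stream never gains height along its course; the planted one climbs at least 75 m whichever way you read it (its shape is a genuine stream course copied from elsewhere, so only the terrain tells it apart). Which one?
1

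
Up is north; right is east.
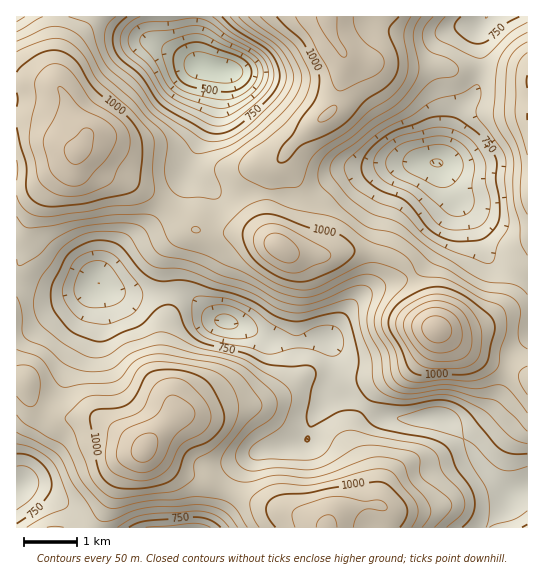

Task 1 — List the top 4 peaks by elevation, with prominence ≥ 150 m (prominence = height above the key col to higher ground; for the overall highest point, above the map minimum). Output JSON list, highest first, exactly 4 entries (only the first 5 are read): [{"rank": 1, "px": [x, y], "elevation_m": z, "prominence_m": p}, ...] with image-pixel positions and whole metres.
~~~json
[{"rank": 1, "px": [437, 329], "elevation_m": 1232, "prominence_m": 821}, {"rank": 2, "px": [145, 449], "elevation_m": 1173, "prominence_m": 335}, {"rank": 3, "px": [77, 151], "elevation_m": 1165, "prominence_m": 240}, {"rank": 4, "px": [281, 247], "elevation_m": 1135, "prominence_m": 182}]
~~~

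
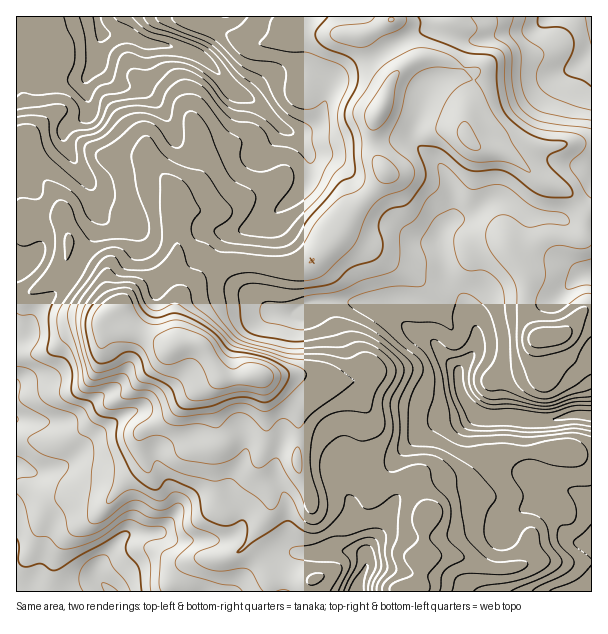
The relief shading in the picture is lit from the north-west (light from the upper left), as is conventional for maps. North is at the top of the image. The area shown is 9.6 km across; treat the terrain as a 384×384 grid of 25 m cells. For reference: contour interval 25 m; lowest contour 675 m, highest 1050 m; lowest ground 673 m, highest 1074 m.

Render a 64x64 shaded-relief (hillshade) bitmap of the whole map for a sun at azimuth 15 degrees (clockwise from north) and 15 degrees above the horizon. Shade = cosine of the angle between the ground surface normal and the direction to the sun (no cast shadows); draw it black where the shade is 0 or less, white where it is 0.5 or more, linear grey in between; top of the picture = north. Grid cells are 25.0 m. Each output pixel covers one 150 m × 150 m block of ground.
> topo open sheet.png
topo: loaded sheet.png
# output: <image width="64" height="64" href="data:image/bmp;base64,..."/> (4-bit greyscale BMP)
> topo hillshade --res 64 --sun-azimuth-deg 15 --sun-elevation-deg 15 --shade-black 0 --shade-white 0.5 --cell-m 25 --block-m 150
<image width="64" height="64" href="data:image/bmp;base64,Qk12CAAAAAAAAHYAAAAoAAAAQAAAAEAAAAABAAQAAAAAAAAIAAATCwAAEwsAABAAAAAAAAAAAAAAABEREQAiIiIAMzMzAERERABVVVUAZmZmAHd3dwCIiIgAmZmZAKqqqgC7u7sAzMzMAN3d3QDu7u4A////AGZ3d4mYZWZmd2ZVVWZnd3d3dmVomrupmIdlRDMzM0VWZnd3iJdVZmd3ZlRFVmeIiIiHZXmaqpiIdlVEQzMzRWdmd2Z3dmZmZ3dlREVVaIiJqqmGeIh3d3ZlVnd2ZVVWd3ZmZlVWZmZniHdndmZ4iImru6h2VWd3d3eJqqmYiJmZd2ZlREVnZniamZmYh3eIiIiJh1RWeJmZmau7upmry6p2ZmVDM1Z4iamIiIiId3d2VVZVM1eIiZqqqqmZmaupiGZmZlQzRXd4dmVVVnd2ZmVERVQzV3d3iJmZmImZqoZnZ3Z3dlQ0RERFZURWd3ZmVDRWZlVWd3Z3iZiIiau5dnd3d3d3ZUM0MzVmZmd3dmZkRnd3Zmd4eIiZiId4q6h3iHd3d3d3ZEQzRVZneHZnd2VniId3d3iZqqmId3iZmImId4h3d4h2QzNVRWd3dmd3VXmZh3d3eJq7qYiIiIiImYd4mIiIiIdTNWQ0VndmZ4dViqh3d4h4iaqYiJmZmIiHdpmYiIh4h1RGZDRWZmZndkaamHd3iIiJmZmZmZmId2Zmh3d4iHd3VWdURVVWZmZlV5mHd3eJmZmZqqqZiHdmZmZlVmd4d3ZVd1VVVVVndmZ4mYd3d4mru7u7qZiHd2Zmd1VmZnd3ZUZ2ZndmZnd3Z4mYd3d3eKvMzMupmYiId3iJd3d3dnZlVmZmd3d3d3d3iIh3d3d3mru7u7u7u7u7u7uZmIh2ZmZ3dlVmd3iHZnd4h3d3dniJmaq83u7v////7piIiHZUV4mHVEVWd3ZmZnd3ZmZmeZmImaze7u7d3e//ZmZlVUNFiZdUMzRWZVVWZ2ZmZmeamYiJq7l3dlQ0aZlVVUQzRURWZlQzIzMzM0VnZlVmaJmYiIm7chEQAAABEWZmVTI2ZkNERVVDMhESRWd2ZmZ4h3eIirkwERAAAAAAd3d2UyNWUyI1ZmVDISNFZ3d3d3d2Z3eKpzNFQzNFQzNmd3dkIjRUIiRndmdlVniIiIiIh3d3d5qXVndlVnd2VUVVZlQyI1VDNWdmipmrzLqqqqmIiZmJqoZ5iHZneHdmVVRFQzRERURVZmeszf//7czMuqq8y7u5VHmIdlVmZ3d3ZlQzRWVDRmZmac7////+7dy6vN7ty6Y0aId2RERFeIiHZTNWZURniHic7////t3dy7vN7ty6dVVmd2ZUREVnd3dlRFdmZomqq9///+3Lu7u6u97cuodVZ3ZnZniZh3d3dmZVZ3d5vMze//3Lqqqqqqq83cqYdmaIdmZmm93Kh2Znd2eId4vd3e/+y6mZmZmZmrzLqYd3d4h2ZmebzMuYZmeIiJmYrNzMzcupmYh3d3iZqpmHd3d3h2Znd4mqu6l2Z4maq7vMuqqqmZmYdmVVVWZ3d3d2ZniHZnd3iIiauph2eKqrzuypmqmZmIdlREMzRFVVVmZniIdmZmd3eIm8qpdniqrO7bmJqpmHZUQzMzNFVVVVVniIdmZmVniIiKuaqXd5qrzdupmamYdlVVVlVWZmVVZniIh2ZmVWeIiIiHiZh3ibu7u6mZmZmIiImZh3ZmZmZ4iIiHZ2ZVeIiIdlZniHiavLuqqZmZmqu7zMuph2Znd4iJiId3ZmeIiHdlVmZ3eJq8y6mYiZqrzMzMy6mId3eIiIiId3d2eJmIdmZmZmeJqru6mHeJmqqqu7uqmYiHeIiIh3h4iHeJmYiIiHd3Z4qqqZmHd4iIh3iJqpmZmYiHiIdmd3iIiJmZmIiHeYh3mqqYh3dniId3d3iImaqpmId3dmZ3d3iImZiIiHd5mYiqqYiHdneIiIiYd3iJqqqZiHZmZ3d3d3iZh3ZmZ4mZibupiHd3d4iZmZmYd3iaqqmYdlVndndmd4h2VEVoqZiKu6mHd3d4mamZqpmId4mqqql1RWZnd2ZmdmRFZ4qpiJq7qHd3d3iqqZmqqpmIiZmqqGVWd3iHVWZlRFeKqpiImruGVnd3ibupmaqqmZmZiaqHZomYmXVERERFiaqpiImruWVmd3eau5mZmZmZmamImHZpqqqYZDMzRGiZmIiIiau4Z4iIiKu6mZmZiJmqqHd3Zoq6qoZDNFVniZh3Z3eJq6eKqpiJq6mImZmIiruod2ZniamYZERWeImZmYiIiImqms26mZqqmIiZqpmauod3ZVZ3iIdlVXiZmaq7u7uqqqiL3bqaq7uHiZq7qrqGVndlVWZ3d3d3iZmavN3d3czMqHm7qau8yoeJq8y8uFRFZ2VWZmd3iIiJmavN3czMzMy6mamKvN3JiJq83cuVNFZnd3iHeIiIiJmZq8zLu7u6u7u7uJvN3KiKq83cqFRFZ3eJmZmIiIiImZmru6qqqqmZq7y5q7upmZq83bhkRWd3h4iZmZiIiIiZmaqqmZmZmIiJqpq6iIiZqs3sdDNWd4iHd4iZmHd3iIiJmqmZmZmYiIeIiamImaq83tlCNFZ3iHdmZ4mYdmZ3iImZmYiJmZiIh3iJmImru97tlCI0VWZ3ZVVXiaqHZniZqpmYiHeJmIiIiImIm8zN3bcxI0RVVWZURFZ4qqmZmrzMupmIh4iYiIiZmZm8upmGMQE1ZmZmZlREVWeJq7vMu8zLuqmYiJiIiZmZmZl1MhAAFGiIh3d2ZmZ3dmeKqqmImquqqpmZmIiImamGZTIQACRomZmIh4iImZmGVXiYh3iIiZmaqpmYiIiZqXVDIiIjV4qqmIiIiamqupdVeIh3iZiIiJqqmZ"/>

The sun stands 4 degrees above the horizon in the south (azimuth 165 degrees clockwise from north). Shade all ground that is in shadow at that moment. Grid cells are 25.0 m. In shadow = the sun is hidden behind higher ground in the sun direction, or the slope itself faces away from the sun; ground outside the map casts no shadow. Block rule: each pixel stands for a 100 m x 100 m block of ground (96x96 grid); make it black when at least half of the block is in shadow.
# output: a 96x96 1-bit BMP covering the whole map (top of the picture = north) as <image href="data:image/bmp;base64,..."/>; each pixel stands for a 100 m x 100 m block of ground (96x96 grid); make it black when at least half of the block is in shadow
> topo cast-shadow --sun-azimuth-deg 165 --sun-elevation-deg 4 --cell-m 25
<image width="96" height="96" href="data:image/bmp;base64,Qk2+BAAAAAAAAD4AAAAoAAAAYAAAAGAAAAABAAEAAAAAAIAEAAATCwAAEwsAAAIAAAAAAAAA////AAAAAAAAAAAAAAAAPAAAAAAAAAAAAAAAP+AAAAAAAAAAAAAAP+AAAAAAAAAAAAHwP8AAAAAAAAAAAAH8P4AAwAAAAAAAAAH+PwAD8AAAAAD/4AD+PmAH+H8AAAH/8AA4P/AH+H8AAB//8AAAH+AD8DAAAA//AAAADwAB4AAAAAHAAAAAAAAA/AAAAAAAAAAAAAAAHwAAAAAYAAAAAAAAHwAAAAAIAAAAAAAADgAAAAAAAAAAAH4ADAAAAAAAAAAAAH4AAAAAAAAAAAAAAD4AAAAAAAAAAAAAAD4AAAAAAAAAAAAAABgAAAAAAAAAAAAAAAAAAAAAAAAAAAAAAIAAAAAAAAAAAAAAAf/wAAAAAAAAAAAAAf/wAAAAAAAAAAAAAf/wAAAAAAAAAAAAAP///+AAAAAAAAAAAP/////AAEAAAAAAAH/////wAHgAAAAAAH/////AAH4AAAAAAH////8AAH4AAAAAADh///8AAD4AAAAAAAB///4AAAAAAAAAAAB+ABwAAAAAAAAAAAB4AAAAAAAAAAAAAABwAAAAAAAAAAAAAABgAAAAYAAAAAAAAABYAAAAYAAAAAAAAAAcAAAAAAAAH///gAAeAAAAAAAAP////8AeAAAAAAAAP/////AeAAAwAAAAP/////AOAAA4AAAA//////AMAAAYAAH//////+AADAAAAAP//////8AAH/AAEAf//////4AAH/gAOAf//////wAAH/gDPA///////gAAH/wH/w///////AAAH/wH/8//////+AAAH/8D/+//////8AAAD//D//////wDwAAAD//x/////+AAAAAAA//5/////4AAAAAAAH/8/////gAAAAAAAA7+/////AAAAAAAAAT+//////8AAAAAAAA+///9//+AAAAAAAAe///5//+AAAAAAAAE///7///AAAAAAAAA///x///AAAAAAAAB///h///AAAAAAAAB///A///gAAAAAACB///AA//wAAAAAACB//+AAf/4AAAAAAAP//8AAP/8AAAAAAAH//8AAD//AAAAAAEH//4AAB//gAAAAAEH//wAAA//wAAAAAAD//gQAAf/wAAAABAH/+A4AAP/gAAAADAH/AB4AAP/gAAAAAAH/ABwAAP/BgAAAAAH+ADwAD//DwAAAAAH/gDwAD/+DgAAAAAH/8DgAB/8DAAAAAAH//DgAB/4AAAAA/gH//zADB/wAAAAD//n///AH//wAAAAP//3///AH/AAAAAAf/////+AP+AAAAAAf/////+Af4AH8AAAf/////++f4AH+AAAP////////wAH+AAAP/7//////gAH+AAAH/7//////AAH/AAAH/z/////+AAH/AAAH/z/////4AAH/gAAD/zP////wAAD/wAAB/iP////gAAAP4AeAfgGf///AAAAH+H/AAAAf//+AAAAD///wAAAP//8AAAAB///4AAAP//wAAAAAf//5wAAP/+ADAAfwH8fA4AAP/AAPAB/8BwAAeAAP+AA/AD/+AAAAPA="/>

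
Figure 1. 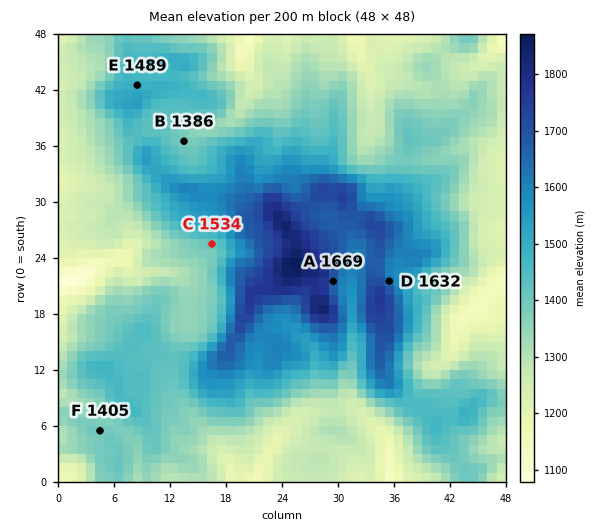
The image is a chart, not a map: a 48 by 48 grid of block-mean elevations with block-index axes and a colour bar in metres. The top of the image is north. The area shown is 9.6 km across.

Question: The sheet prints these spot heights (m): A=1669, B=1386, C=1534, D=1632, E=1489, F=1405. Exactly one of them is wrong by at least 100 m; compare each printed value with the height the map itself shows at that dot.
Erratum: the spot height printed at C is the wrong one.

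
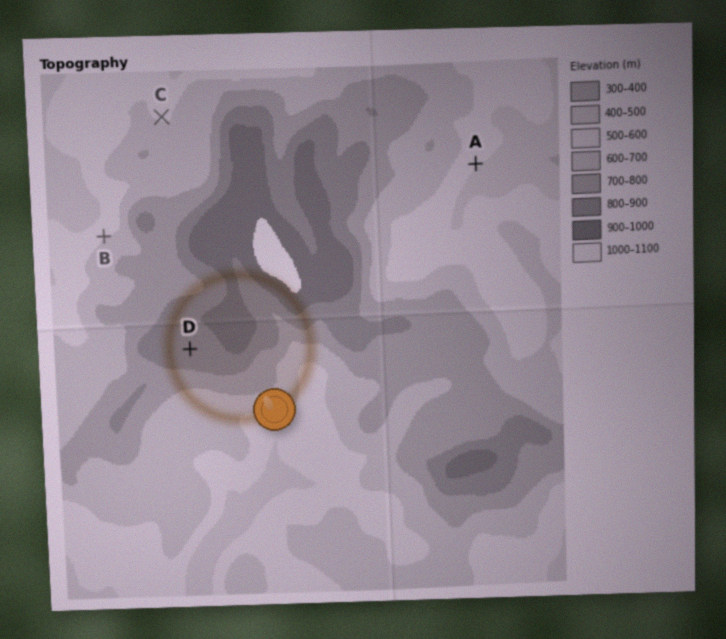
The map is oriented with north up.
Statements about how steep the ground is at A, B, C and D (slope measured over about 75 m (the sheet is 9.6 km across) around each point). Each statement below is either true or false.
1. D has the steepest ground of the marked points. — false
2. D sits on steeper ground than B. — false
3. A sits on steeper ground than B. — false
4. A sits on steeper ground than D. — true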